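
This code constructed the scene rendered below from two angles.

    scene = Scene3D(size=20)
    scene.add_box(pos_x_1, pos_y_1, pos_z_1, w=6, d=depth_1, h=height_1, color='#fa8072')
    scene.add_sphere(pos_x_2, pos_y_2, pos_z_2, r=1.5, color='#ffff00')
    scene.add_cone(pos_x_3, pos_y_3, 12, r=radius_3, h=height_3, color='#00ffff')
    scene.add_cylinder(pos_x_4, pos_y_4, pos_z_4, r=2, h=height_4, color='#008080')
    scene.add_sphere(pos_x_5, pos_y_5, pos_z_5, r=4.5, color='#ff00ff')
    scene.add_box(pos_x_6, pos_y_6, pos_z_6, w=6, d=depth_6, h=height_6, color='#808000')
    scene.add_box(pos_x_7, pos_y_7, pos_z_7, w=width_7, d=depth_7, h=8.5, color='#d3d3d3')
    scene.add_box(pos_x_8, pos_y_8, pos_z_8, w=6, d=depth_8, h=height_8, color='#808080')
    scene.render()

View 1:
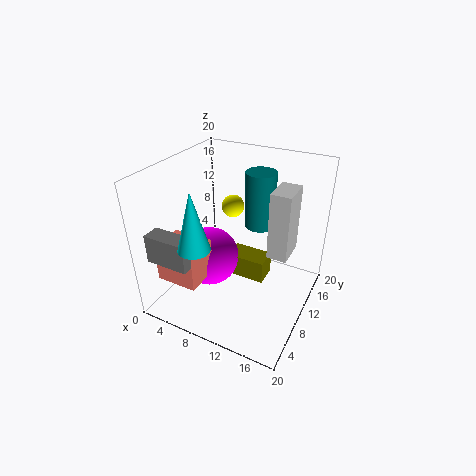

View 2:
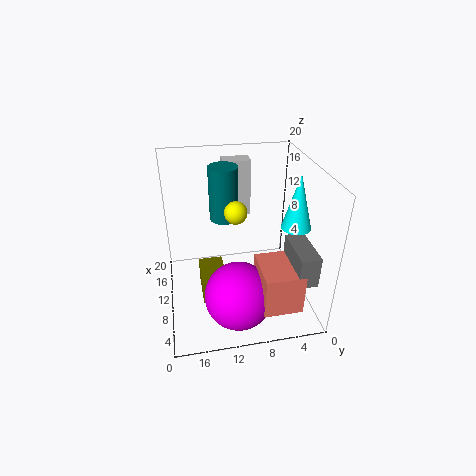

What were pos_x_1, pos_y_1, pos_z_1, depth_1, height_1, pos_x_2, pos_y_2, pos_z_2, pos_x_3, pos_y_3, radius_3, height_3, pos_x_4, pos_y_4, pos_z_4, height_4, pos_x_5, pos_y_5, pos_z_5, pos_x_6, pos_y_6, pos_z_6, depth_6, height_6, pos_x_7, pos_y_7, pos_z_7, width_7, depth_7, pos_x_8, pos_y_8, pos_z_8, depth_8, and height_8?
pos_x_1 = 0.5, pos_y_1 = 3.5, pos_z_1 = 4, depth_1 = 5, height_1 = 5.5, pos_x_2 = 9, pos_y_2 = 10.5, pos_z_2 = 14.5, pos_x_3 = 8, pos_y_3 = 2.5, radius_3 = 2, height_3 = 7.5, pos_x_4 = 12.5, pos_y_4 = 11.5, pos_z_4 = 12, height_4 = 7.5, pos_x_5 = 4.5, pos_y_5 = 11, pos_z_5 = 4.5, pos_x_6 = 7, pos_y_6 = 12, pos_z_6 = 1.5, depth_6 = 3.5, height_6 = 3.5, pos_x_7 = 15.5, pos_y_7 = 7, pos_z_7 = 10.5, width_7 = 2.5, depth_7 = 4, pos_x_8 = 0.5, pos_y_8 = 2, pos_z_8 = 8, depth_8 = 2.5, height_8 = 4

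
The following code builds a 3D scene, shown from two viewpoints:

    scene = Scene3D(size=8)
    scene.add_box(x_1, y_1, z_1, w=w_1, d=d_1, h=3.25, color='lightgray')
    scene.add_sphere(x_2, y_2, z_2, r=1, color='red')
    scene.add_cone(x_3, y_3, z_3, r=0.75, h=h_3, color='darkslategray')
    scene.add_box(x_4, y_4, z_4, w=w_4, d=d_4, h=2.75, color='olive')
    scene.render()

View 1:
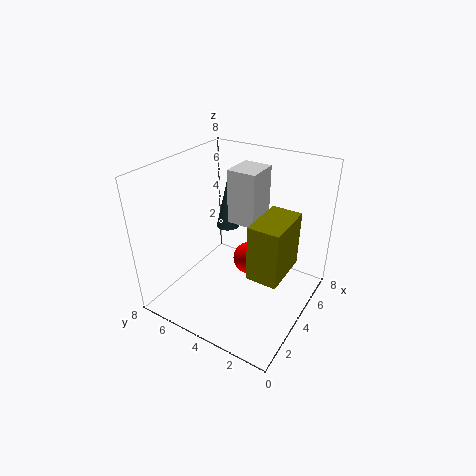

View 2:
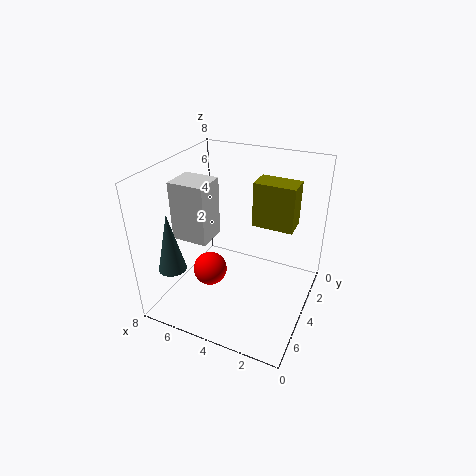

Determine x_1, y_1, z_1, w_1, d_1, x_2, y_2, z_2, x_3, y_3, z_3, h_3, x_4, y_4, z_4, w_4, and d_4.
x_1 = 5.25; y_1 = 3.75; z_1 = 4; w_1 = 2; d_1 = 1.75; x_2 = 5.75; y_2 = 4.25; z_2 = 1.5; x_3 = 6.75; y_3 = 6.5; z_3 = 2.75; h_3 = 3.25; x_4 = 1.5; y_4 = 0.5; z_4 = 3.75; w_4 = 2.5; d_4 = 1.5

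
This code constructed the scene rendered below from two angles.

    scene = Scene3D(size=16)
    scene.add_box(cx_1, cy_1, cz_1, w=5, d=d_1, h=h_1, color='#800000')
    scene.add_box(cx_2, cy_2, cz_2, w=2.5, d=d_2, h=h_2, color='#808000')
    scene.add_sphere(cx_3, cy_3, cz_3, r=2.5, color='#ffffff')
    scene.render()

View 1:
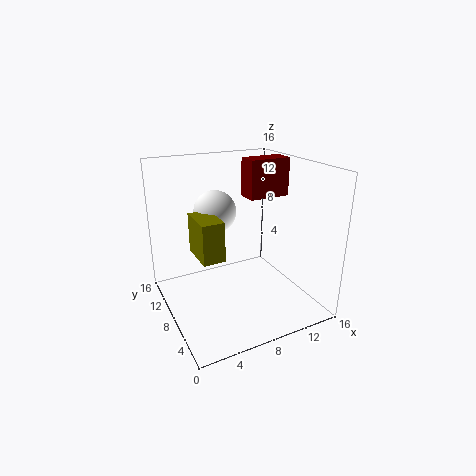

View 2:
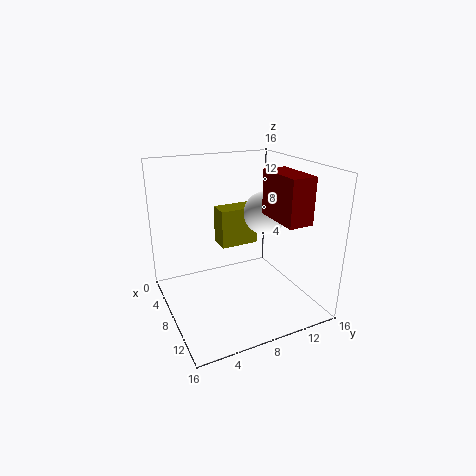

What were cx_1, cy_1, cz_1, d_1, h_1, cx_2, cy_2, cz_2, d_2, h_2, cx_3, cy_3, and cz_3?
cx_1 = 10.5; cy_1 = 9.5; cz_1 = 11.5; d_1 = 2.5; h_1 = 4.5; cx_2 = 3.5; cy_2 = 7; cz_2 = 6; d_2 = 4.5; h_2 = 4.5; cx_3 = 7; cy_3 = 12; cz_3 = 10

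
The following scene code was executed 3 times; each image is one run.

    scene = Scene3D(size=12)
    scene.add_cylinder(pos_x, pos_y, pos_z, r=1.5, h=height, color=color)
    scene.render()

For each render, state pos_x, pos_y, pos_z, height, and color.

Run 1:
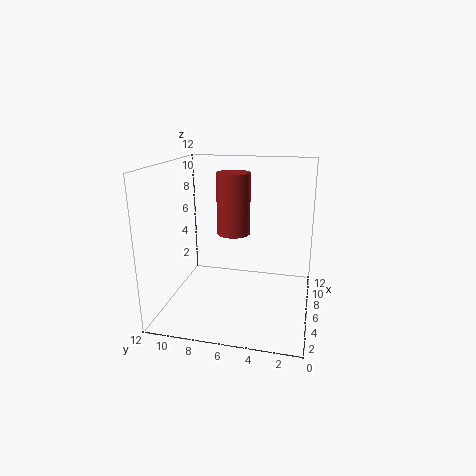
pos_x = 8.5; pos_y = 7; pos_z = 5.5; height = 5.5; color = 'brown'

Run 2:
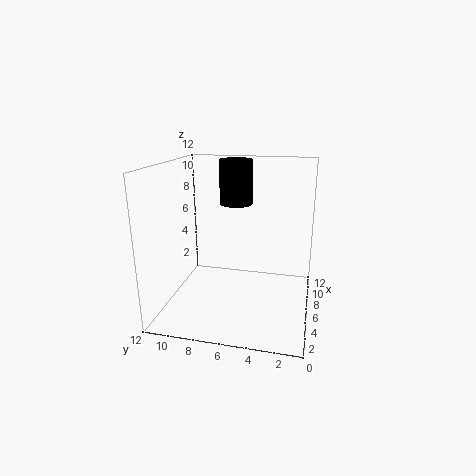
pos_x = 9.5; pos_y = 7; pos_z = 8; height = 4; color = 'black'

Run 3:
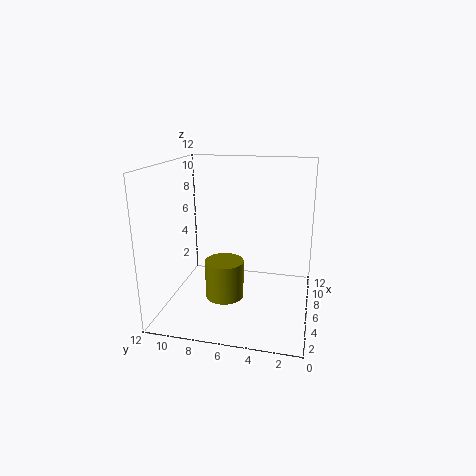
pos_x = 3.5; pos_y = 6.5; pos_z = 2; height = 3; color = 'olive'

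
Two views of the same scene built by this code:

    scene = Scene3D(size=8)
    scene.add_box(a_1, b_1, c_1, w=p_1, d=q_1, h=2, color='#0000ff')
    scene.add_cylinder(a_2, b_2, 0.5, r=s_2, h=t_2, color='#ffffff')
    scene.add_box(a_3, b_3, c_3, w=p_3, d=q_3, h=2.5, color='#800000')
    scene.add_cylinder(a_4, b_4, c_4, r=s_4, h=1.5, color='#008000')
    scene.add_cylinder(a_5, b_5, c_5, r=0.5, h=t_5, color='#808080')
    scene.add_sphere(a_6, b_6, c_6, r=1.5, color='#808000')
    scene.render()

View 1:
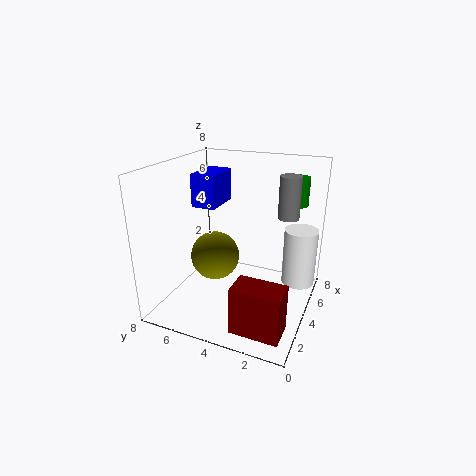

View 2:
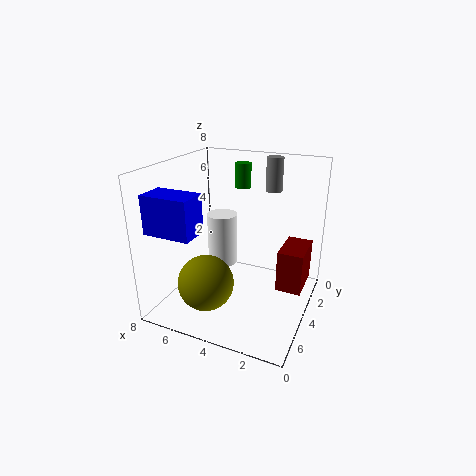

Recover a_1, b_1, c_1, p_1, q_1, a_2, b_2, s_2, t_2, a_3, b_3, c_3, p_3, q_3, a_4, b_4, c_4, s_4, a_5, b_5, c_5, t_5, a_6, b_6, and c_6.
a_1 = 5
b_1 = 6
c_1 = 5
p_1 = 2.5
q_1 = 1.5
a_2 = 6.5
b_2 = 1
s_2 = 1
t_2 = 3.5
a_3 = 0.5
b_3 = 0.5
c_3 = 0.5
p_3 = 1.5
q_3 = 2.5
a_4 = 5
b_4 = 1
c_4 = 6
s_4 = 0.5
a_5 = 3
b_5 = 1
c_5 = 6
t_5 = 2
a_6 = 5
b_6 = 6
c_6 = 2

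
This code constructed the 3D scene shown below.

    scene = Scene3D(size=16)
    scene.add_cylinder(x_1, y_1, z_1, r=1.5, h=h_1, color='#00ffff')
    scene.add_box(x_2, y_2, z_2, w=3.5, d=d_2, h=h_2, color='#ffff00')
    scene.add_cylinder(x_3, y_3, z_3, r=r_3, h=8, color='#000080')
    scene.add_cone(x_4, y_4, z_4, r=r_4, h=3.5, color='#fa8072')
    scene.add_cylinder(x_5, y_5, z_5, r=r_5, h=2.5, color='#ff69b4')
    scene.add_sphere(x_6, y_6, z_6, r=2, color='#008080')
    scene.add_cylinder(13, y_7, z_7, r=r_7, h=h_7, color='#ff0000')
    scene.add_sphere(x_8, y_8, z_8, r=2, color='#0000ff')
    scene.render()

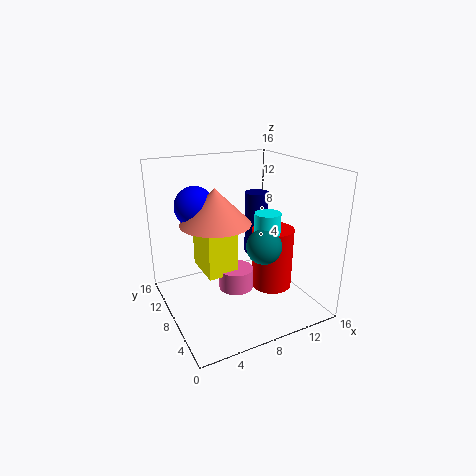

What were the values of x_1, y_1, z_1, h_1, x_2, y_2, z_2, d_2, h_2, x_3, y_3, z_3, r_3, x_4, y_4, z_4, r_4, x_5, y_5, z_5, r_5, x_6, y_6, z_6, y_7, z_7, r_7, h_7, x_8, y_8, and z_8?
x_1 = 11.5; y_1 = 7.5; z_1 = 6.5; h_1 = 4; x_2 = 4.5; y_2 = 8; z_2 = 3.5; d_2 = 5; h_2 = 6; x_3 = 13; y_3 = 12.5; z_3 = 3.5; r_3 = 1.5; x_4 = 4.5; y_4 = 6; z_4 = 11; r_4 = 3.5; x_5 = 8; y_5 = 8.5; z_5 = 1.5; r_5 = 2; x_6 = 10.5; y_6 = 6.5; z_6 = 7; y_7 = 8.5; z_7 = 0.5; r_7 = 2.5; h_7 = 7.5; x_8 = 3; y_8 = 7.5; z_8 = 12.5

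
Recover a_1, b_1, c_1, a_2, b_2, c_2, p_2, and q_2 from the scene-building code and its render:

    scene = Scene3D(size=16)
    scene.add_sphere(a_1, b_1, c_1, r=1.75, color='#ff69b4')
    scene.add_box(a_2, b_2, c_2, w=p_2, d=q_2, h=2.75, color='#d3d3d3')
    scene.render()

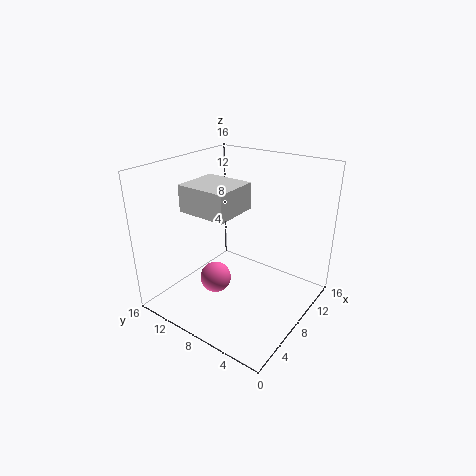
a_1 = 6
b_1 = 9.75
c_1 = 3.25
a_2 = 3
b_2 = 6.25
c_2 = 12
p_2 = 4.75
q_2 = 5.25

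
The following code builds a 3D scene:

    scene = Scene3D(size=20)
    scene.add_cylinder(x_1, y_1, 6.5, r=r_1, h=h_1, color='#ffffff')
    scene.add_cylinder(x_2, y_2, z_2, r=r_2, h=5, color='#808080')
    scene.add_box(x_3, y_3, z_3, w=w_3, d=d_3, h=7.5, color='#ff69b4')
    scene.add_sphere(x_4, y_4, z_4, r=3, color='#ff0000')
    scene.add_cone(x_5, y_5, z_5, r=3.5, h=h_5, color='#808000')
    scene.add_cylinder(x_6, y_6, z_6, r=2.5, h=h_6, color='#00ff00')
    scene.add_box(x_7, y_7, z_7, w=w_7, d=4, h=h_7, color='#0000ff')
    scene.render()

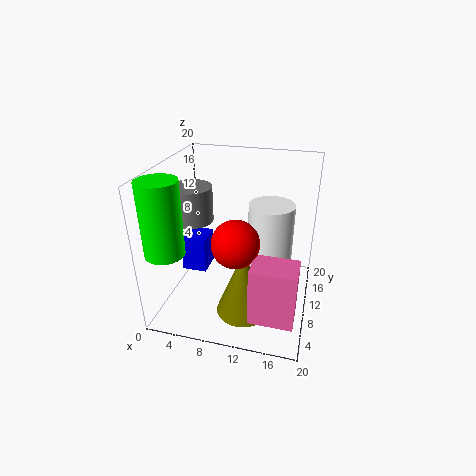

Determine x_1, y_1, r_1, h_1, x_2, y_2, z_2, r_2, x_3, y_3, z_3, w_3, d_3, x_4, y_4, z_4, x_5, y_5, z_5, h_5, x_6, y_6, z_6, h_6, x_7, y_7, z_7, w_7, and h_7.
x_1 = 14.5
y_1 = 10
r_1 = 3
h_1 = 9
x_2 = 3
y_2 = 11
z_2 = 11.5
r_2 = 3
x_3 = 13.5
y_3 = 1
z_3 = 3.5
w_3 = 5.5
d_3 = 4
x_4 = 11
y_4 = 5
z_4 = 12
x_5 = 12
y_5 = 5
z_5 = 2
h_5 = 9
x_6 = 2.5
y_6 = 3
z_6 = 10.5
h_6 = 9.5
x_7 = 2
y_7 = 8.5
z_7 = 4.5
w_7 = 3.5
h_7 = 5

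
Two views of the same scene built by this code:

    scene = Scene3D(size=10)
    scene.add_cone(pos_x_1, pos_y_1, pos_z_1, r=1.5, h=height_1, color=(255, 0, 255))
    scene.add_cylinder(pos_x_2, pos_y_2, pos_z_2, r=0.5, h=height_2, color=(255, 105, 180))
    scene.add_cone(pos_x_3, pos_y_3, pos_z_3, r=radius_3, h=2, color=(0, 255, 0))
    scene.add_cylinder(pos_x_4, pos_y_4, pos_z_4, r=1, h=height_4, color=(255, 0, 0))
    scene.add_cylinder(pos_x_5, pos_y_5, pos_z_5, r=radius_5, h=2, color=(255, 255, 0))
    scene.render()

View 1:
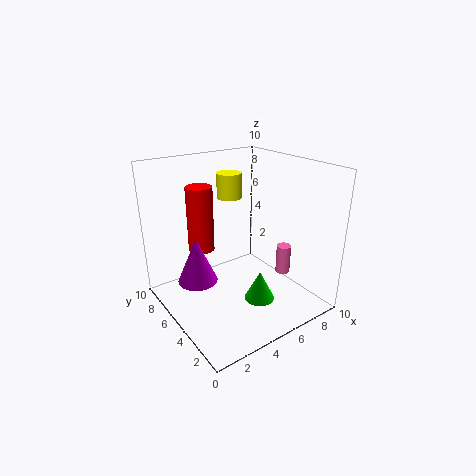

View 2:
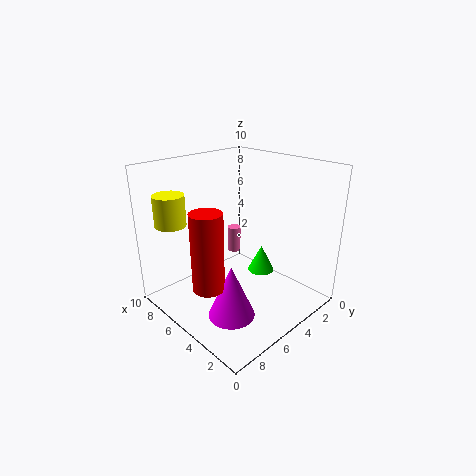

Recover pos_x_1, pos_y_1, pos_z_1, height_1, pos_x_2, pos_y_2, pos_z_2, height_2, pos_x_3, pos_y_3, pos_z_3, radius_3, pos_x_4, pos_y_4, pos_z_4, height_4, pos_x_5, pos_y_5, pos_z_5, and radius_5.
pos_x_1 = 3
pos_y_1 = 7.5
pos_z_1 = 1
height_1 = 3.5
pos_x_2 = 7.5
pos_y_2 = 3
pos_z_2 = 2.5
height_2 = 2
pos_x_3 = 5
pos_y_3 = 2.5
pos_z_3 = 1.5
radius_3 = 1
pos_x_4 = 4
pos_y_4 = 8.5
pos_z_4 = 3
height_4 = 5
pos_x_5 = 7
pos_y_5 = 9
pos_z_5 = 6.5
radius_5 = 1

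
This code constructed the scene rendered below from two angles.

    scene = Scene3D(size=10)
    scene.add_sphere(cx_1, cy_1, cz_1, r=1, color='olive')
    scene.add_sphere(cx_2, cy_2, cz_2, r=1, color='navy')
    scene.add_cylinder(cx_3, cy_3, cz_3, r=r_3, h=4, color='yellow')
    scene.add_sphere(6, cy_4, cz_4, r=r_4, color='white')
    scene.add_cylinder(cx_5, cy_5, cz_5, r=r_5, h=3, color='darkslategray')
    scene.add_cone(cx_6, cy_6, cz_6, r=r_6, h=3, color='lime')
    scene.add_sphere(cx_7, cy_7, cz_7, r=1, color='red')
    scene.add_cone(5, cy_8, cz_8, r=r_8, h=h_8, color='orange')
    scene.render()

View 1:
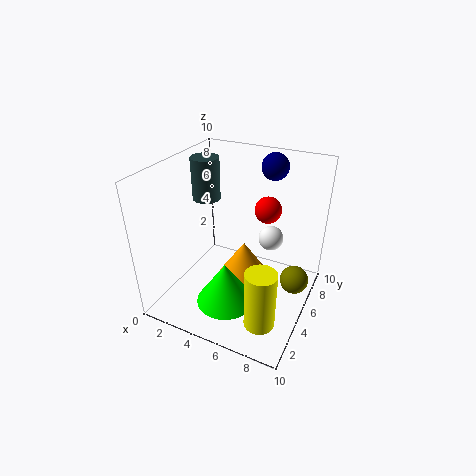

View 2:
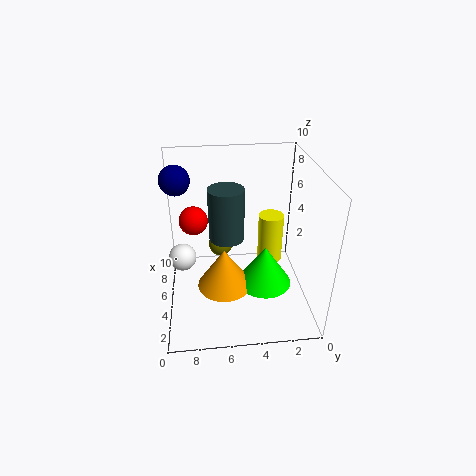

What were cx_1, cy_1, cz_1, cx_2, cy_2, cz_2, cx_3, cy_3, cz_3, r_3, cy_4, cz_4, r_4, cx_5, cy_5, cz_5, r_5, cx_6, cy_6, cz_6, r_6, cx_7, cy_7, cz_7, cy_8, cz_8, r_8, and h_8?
cx_1 = 9, cy_1 = 6, cz_1 = 2, cx_2 = 6, cy_2 = 9, cz_2 = 9, cx_3 = 8, cy_3 = 2, cz_3 = 1, r_3 = 1, cy_4 = 9, cz_4 = 3, r_4 = 1, cx_5 = 2, cy_5 = 6, cz_5 = 7, r_5 = 1, cx_6 = 5, cy_6 = 3, cz_6 = 1, r_6 = 2, cx_7 = 6, cy_7 = 8, cz_7 = 6, cy_8 = 6, cz_8 = 1, r_8 = 2, h_8 = 3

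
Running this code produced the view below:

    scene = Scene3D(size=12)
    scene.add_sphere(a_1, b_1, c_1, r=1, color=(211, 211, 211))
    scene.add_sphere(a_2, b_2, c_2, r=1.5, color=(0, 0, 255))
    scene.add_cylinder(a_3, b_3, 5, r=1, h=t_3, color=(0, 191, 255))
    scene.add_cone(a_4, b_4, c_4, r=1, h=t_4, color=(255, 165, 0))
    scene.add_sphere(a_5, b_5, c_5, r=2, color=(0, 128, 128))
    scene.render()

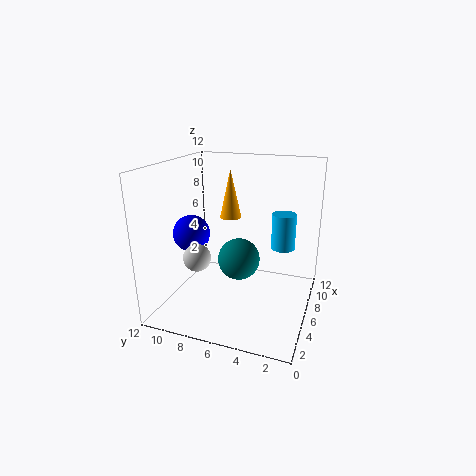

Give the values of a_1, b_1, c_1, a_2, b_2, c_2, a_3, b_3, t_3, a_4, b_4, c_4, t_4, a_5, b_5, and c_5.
a_1 = 1.5
b_1 = 7.5
c_1 = 6
a_2 = 4.5
b_2 = 9.5
c_2 = 6.5
a_3 = 7.5
b_3 = 2.5
t_3 = 3
a_4 = 9.5
b_4 = 8
c_4 = 6.5
t_4 = 4.5
a_5 = 9
b_5 = 7
c_5 = 2.5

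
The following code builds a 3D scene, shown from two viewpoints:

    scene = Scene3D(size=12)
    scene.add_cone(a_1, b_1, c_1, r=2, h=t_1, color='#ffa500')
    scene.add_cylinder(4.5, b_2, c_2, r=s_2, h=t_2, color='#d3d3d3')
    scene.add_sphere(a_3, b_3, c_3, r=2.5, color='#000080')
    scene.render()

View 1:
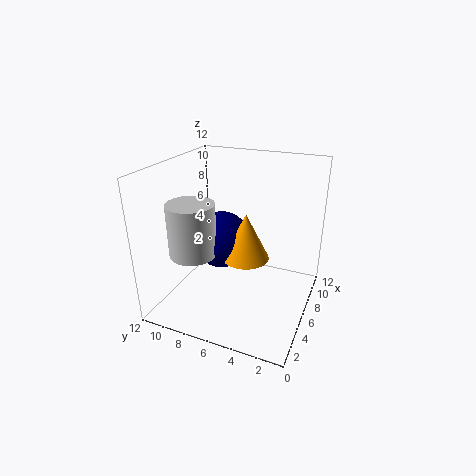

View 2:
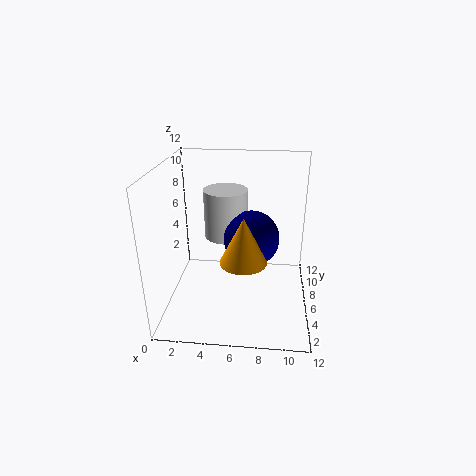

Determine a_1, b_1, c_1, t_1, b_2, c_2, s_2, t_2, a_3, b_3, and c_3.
a_1 = 6.5, b_1 = 5.5, c_1 = 4, t_1 = 4, b_2 = 9.5, c_2 = 4.5, s_2 = 2, t_2 = 4.5, a_3 = 7, b_3 = 8, c_3 = 5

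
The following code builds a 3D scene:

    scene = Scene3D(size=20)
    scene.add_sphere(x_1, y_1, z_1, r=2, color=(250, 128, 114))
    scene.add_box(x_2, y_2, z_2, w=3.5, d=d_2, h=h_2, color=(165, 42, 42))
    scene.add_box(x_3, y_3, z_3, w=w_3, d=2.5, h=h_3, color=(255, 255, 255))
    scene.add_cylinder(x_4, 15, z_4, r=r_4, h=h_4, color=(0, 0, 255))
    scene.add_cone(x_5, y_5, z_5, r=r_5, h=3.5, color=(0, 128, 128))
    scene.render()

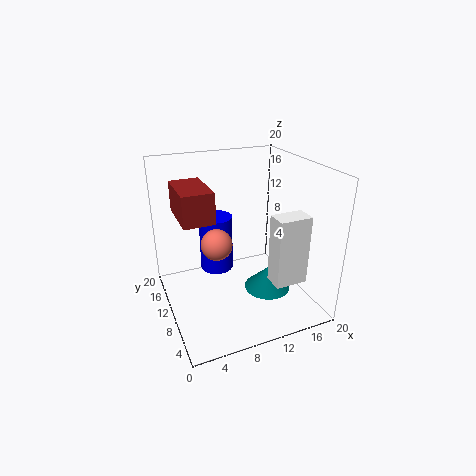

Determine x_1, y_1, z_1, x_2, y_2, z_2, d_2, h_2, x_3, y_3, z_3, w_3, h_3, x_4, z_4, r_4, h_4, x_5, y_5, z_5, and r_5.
x_1 = 6, y_1 = 7.5, z_1 = 11, x_2 = 1, y_2 = 3, z_2 = 16, d_2 = 6, h_2 = 3.5, x_3 = 11, y_3 = 0.5, z_3 = 7.5, w_3 = 4, h_3 = 8.5, x_4 = 8.5, z_4 = 3, r_4 = 2.5, h_4 = 8.5, x_5 = 15, y_5 = 10, z_5 = 0.5, r_5 = 3.5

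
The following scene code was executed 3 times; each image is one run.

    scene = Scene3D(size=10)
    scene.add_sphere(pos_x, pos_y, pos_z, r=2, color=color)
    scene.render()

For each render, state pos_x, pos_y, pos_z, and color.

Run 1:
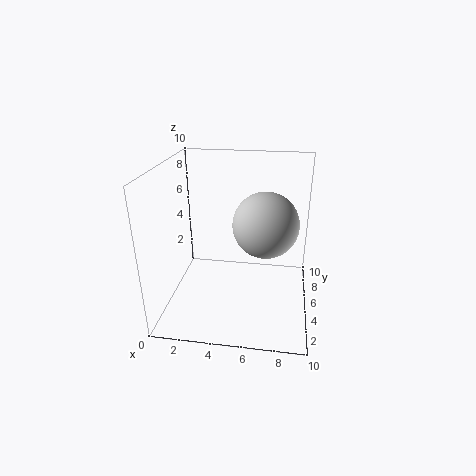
pos_x = 7
pos_y = 3
pos_z = 7
color = 'lightgray'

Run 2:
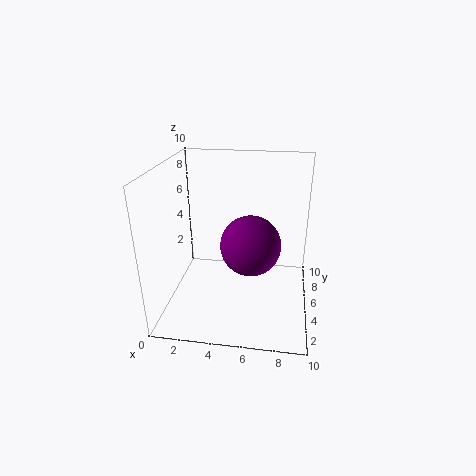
pos_x = 6
pos_y = 4
pos_z = 5
color = 'purple'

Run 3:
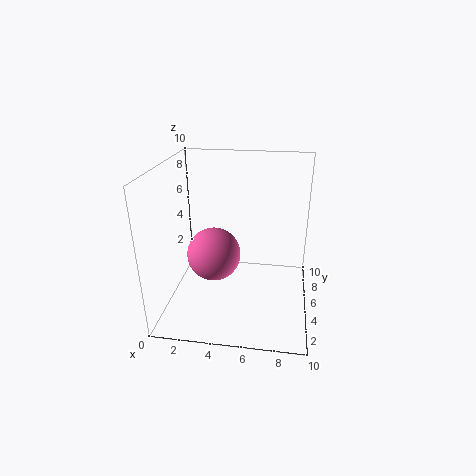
pos_x = 3
pos_y = 6
pos_z = 3
color = 'hotpink'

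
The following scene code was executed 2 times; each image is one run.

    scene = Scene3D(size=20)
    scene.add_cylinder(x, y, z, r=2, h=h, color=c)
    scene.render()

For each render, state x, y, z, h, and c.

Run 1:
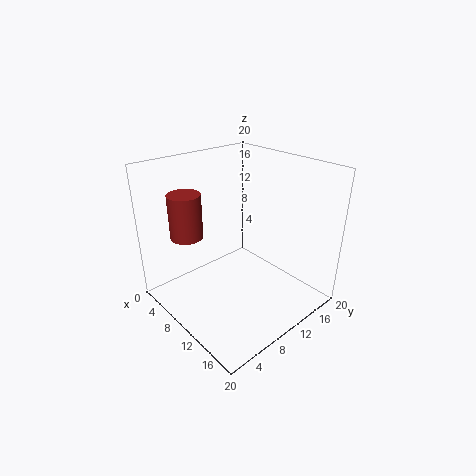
x = 9
y = 2.5
z = 12.5
h = 5.5
c = 'brown'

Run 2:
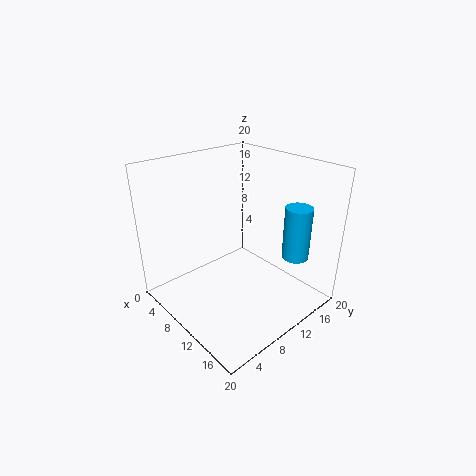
x = 14
y = 18
z = 5.5
h = 8
c = 'deepskyblue'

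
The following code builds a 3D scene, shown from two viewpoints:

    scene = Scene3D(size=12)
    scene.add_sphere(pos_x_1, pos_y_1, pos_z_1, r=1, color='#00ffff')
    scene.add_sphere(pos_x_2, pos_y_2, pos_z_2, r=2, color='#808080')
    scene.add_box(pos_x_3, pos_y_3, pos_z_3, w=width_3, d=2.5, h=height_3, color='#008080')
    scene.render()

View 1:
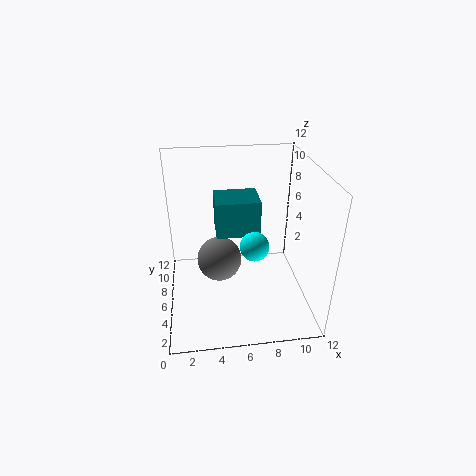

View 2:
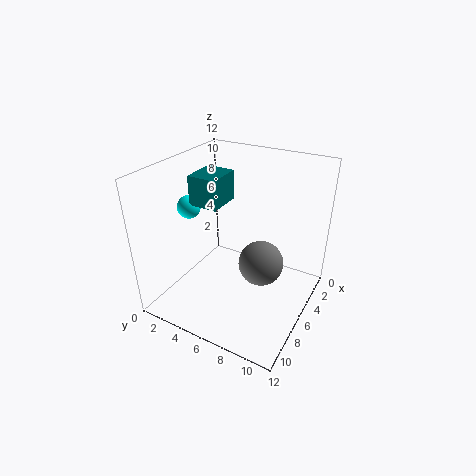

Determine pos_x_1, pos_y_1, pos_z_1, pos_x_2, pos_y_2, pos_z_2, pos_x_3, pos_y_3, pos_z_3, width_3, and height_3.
pos_x_1 = 6.5, pos_y_1 = 1.5, pos_z_1 = 8, pos_x_2 = 4.5, pos_y_2 = 7.5, pos_z_2 = 3, pos_x_3 = 4, pos_y_3 = 2, pos_z_3 = 8.5, width_3 = 3, height_3 = 2.5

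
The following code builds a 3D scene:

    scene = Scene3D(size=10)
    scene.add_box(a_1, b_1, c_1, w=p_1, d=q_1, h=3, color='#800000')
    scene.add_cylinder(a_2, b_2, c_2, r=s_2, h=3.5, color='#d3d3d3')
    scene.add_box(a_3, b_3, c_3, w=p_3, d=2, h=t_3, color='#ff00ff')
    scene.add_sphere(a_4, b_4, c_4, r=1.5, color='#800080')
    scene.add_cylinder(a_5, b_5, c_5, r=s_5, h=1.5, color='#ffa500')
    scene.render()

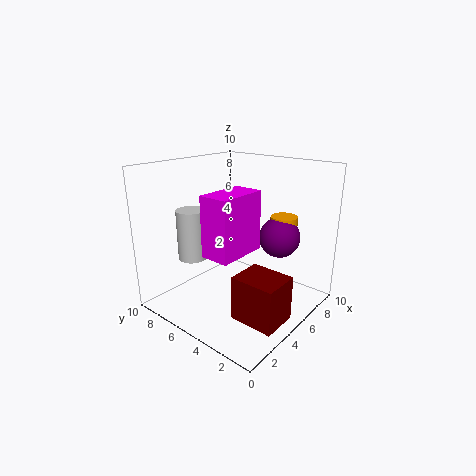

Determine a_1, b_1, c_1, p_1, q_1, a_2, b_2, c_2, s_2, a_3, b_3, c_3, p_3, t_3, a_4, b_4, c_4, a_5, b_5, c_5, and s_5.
a_1 = 2.5, b_1 = 0.5, c_1 = 0.5, p_1 = 2.5, q_1 = 3, a_2 = 3, b_2 = 7.5, c_2 = 3.5, s_2 = 1, a_3 = 2, b_3 = 3.5, c_3 = 4.5, p_3 = 3.5, t_3 = 4, a_4 = 8, b_4 = 3.5, c_4 = 4.5, a_5 = 8.5, b_5 = 3.5, c_5 = 4.5, s_5 = 1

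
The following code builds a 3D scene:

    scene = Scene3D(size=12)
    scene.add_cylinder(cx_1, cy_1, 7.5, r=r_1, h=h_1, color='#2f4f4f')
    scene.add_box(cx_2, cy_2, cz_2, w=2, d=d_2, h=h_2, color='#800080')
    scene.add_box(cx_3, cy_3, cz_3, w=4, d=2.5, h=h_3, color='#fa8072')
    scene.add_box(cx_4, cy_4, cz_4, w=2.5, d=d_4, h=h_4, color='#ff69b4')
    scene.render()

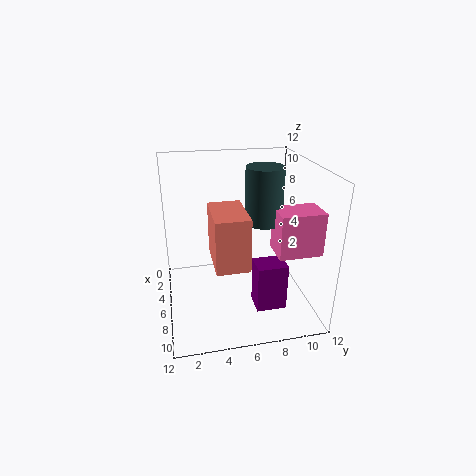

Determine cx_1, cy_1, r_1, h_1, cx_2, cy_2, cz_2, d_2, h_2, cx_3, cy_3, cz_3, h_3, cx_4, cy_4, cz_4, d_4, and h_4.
cx_1 = 6.5; cy_1 = 8; r_1 = 1.5; h_1 = 4.5; cx_2 = 7; cy_2 = 7; cz_2 = 0.5; d_2 = 2.5; h_2 = 4; cx_3 = 6.5; cy_3 = 3.5; cz_3 = 5.5; h_3 = 4; cx_4 = 7; cy_4 = 8.5; cz_4 = 5.5; d_4 = 3.5; h_4 = 3.5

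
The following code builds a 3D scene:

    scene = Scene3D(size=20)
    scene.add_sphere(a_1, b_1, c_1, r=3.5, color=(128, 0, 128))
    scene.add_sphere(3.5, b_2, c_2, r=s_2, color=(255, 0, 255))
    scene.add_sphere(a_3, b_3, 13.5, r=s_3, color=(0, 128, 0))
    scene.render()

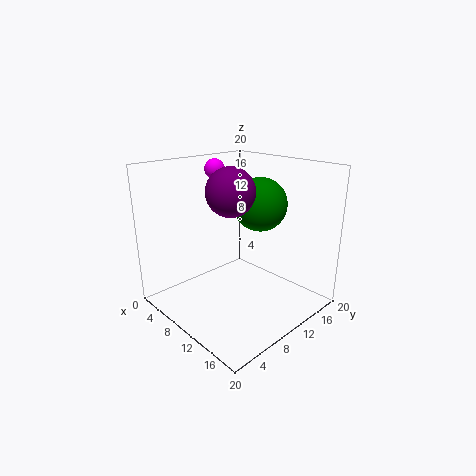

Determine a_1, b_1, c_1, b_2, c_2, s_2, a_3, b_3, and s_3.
a_1 = 8
b_1 = 10.5
c_1 = 16
b_2 = 11.5
c_2 = 18.5
s_2 = 1.5
a_3 = 9
b_3 = 15.5
s_3 = 4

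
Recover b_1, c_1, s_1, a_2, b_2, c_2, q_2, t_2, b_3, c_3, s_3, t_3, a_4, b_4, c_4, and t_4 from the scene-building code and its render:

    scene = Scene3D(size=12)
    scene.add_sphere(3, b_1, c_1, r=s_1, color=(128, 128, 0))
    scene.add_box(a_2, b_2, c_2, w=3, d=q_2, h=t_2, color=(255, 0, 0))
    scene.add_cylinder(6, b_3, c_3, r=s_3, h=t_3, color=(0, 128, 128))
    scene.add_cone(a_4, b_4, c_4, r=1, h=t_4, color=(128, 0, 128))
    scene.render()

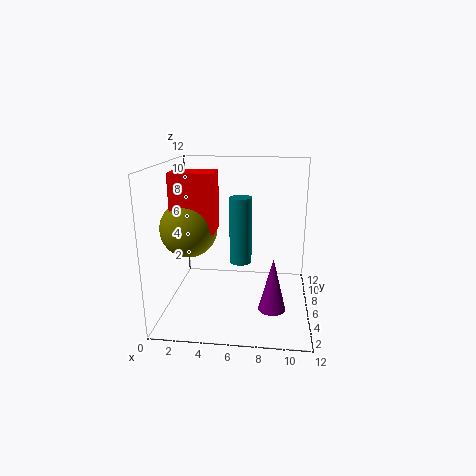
b_1 = 2; c_1 = 8; s_1 = 2; a_2 = 2; b_2 = 1; c_2 = 8; q_2 = 2; t_2 = 4; b_3 = 8; c_3 = 3; s_3 = 1; t_3 = 6; a_4 = 9; b_4 = 2; c_4 = 2; t_4 = 4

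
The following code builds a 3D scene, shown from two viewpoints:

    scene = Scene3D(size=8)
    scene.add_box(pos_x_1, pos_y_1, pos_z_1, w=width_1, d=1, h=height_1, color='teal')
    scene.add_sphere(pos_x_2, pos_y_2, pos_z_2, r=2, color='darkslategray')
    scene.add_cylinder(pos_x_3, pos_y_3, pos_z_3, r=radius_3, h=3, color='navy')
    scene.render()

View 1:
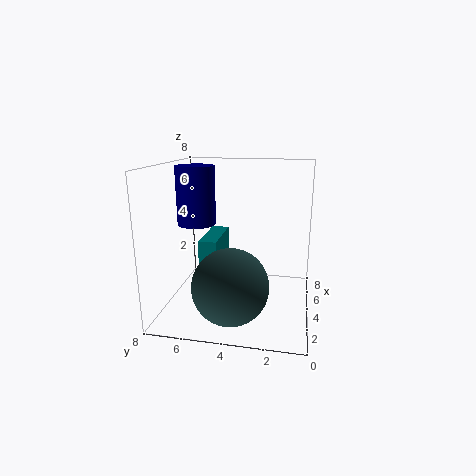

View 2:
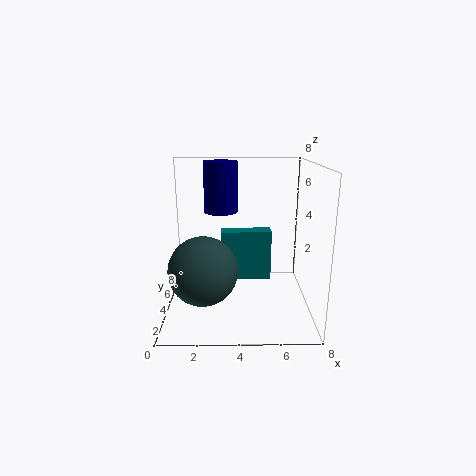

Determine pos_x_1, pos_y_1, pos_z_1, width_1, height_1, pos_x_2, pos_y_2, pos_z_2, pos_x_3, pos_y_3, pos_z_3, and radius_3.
pos_x_1 = 3, pos_y_1 = 5, pos_z_1 = 1, width_1 = 3, height_1 = 3, pos_x_2 = 2, pos_y_2 = 4, pos_z_2 = 2, pos_x_3 = 3, pos_y_3 = 6, pos_z_3 = 5, radius_3 = 1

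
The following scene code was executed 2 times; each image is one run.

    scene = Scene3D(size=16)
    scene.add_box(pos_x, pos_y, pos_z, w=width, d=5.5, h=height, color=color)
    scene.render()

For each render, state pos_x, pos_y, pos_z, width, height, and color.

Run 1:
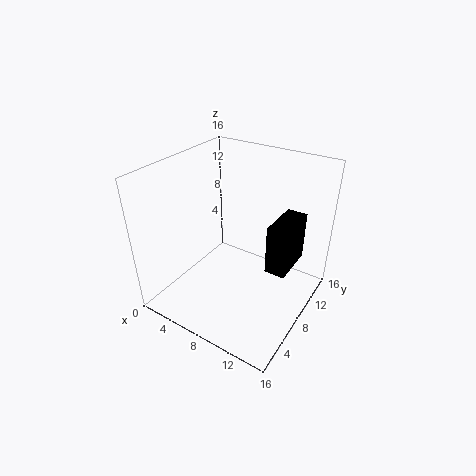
pos_x = 10.5
pos_y = 10
pos_z = 3
width = 2.5
height = 6
color = 'black'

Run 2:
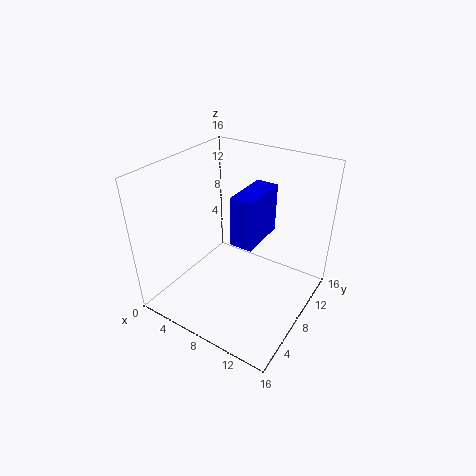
pos_x = 8
pos_y = 6.5
pos_z = 8
width = 2.5
height = 5.5
color = 'blue'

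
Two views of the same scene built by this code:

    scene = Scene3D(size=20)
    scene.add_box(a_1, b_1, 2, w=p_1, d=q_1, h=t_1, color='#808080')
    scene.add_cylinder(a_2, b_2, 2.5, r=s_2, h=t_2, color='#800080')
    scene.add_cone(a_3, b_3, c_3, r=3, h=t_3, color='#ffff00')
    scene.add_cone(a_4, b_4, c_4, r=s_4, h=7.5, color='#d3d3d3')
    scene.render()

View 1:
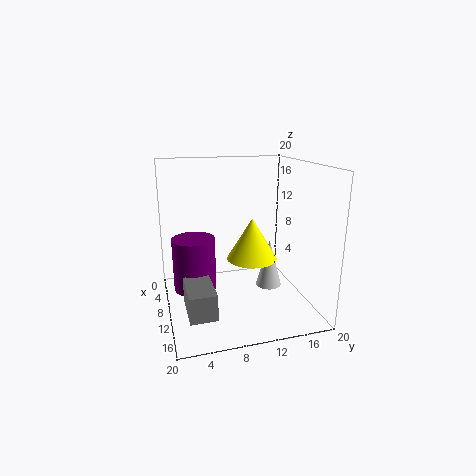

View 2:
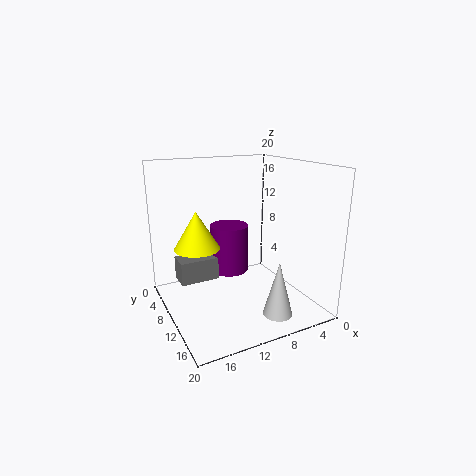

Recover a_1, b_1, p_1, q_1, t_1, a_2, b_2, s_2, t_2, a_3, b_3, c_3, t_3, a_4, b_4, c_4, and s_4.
a_1 = 11
b_1 = 2
p_1 = 6
q_1 = 3.5
t_1 = 3.5
a_2 = 8.5
b_2 = 4
s_2 = 3
t_2 = 7.5
a_3 = 16
b_3 = 10
c_3 = 9.5
t_3 = 5
a_4 = 7
b_4 = 16
c_4 = 0.5
s_4 = 2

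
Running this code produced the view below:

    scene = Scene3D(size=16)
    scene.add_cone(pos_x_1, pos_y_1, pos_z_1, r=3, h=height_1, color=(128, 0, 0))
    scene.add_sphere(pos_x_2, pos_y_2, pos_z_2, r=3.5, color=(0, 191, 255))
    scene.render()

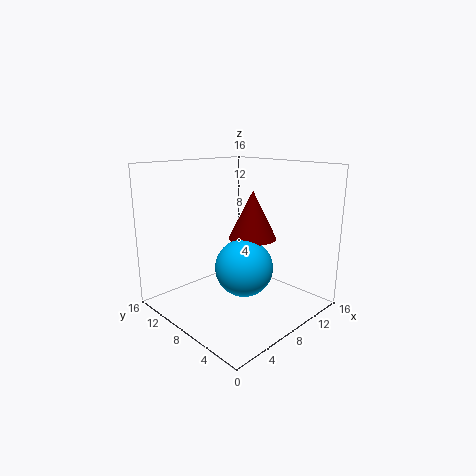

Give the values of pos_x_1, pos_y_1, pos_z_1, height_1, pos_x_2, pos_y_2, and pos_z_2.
pos_x_1 = 12.5
pos_y_1 = 10
pos_z_1 = 6.5
height_1 = 6
pos_x_2 = 10
pos_y_2 = 9
pos_z_2 = 3.5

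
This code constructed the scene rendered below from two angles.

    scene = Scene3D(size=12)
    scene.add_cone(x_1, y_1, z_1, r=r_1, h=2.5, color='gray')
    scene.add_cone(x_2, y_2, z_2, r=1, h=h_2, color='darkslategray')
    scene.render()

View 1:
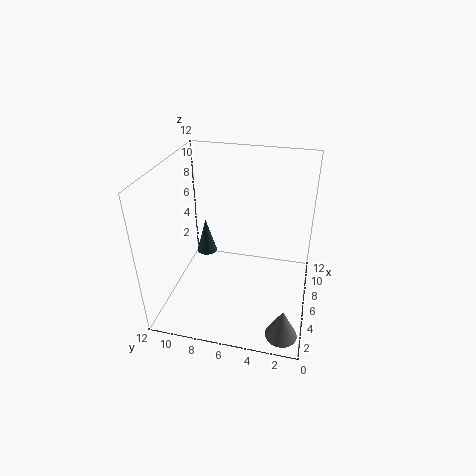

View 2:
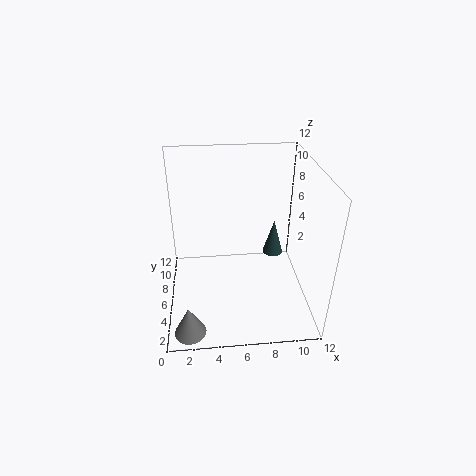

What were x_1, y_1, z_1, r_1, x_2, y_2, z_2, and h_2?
x_1 = 1.75
y_1 = 1.5
z_1 = 0.25
r_1 = 1.25
x_2 = 10
y_2 = 10.25
z_2 = 1.5
h_2 = 3.5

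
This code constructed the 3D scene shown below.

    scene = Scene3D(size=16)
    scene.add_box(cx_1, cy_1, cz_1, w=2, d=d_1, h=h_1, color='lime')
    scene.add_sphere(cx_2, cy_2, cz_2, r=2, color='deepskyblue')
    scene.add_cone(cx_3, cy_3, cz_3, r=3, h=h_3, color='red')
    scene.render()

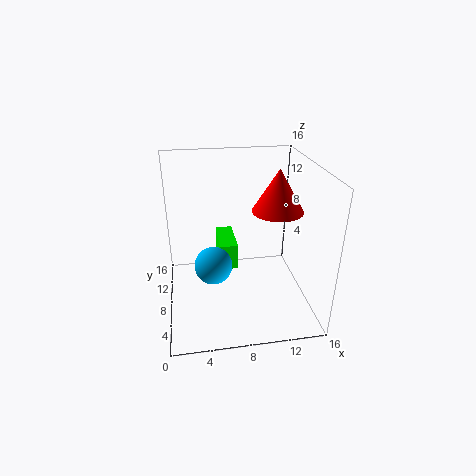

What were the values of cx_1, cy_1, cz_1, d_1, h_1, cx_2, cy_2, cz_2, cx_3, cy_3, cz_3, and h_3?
cx_1 = 6
cy_1 = 8
cz_1 = 4
d_1 = 5
h_1 = 3
cx_2 = 5
cy_2 = 6
cz_2 = 6
cx_3 = 13
cy_3 = 10
cz_3 = 10
h_3 = 5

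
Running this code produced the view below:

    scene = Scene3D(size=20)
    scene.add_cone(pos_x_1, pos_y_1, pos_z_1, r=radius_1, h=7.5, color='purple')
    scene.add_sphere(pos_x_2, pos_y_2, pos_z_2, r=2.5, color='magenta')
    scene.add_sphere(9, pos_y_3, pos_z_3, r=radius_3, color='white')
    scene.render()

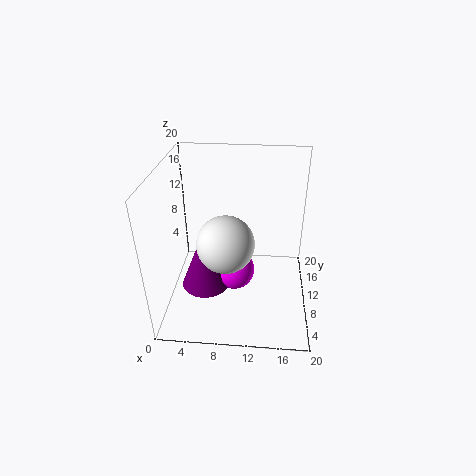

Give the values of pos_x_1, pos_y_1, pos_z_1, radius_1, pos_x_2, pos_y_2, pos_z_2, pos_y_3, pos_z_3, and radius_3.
pos_x_1 = 6.5
pos_y_1 = 4
pos_z_1 = 7
radius_1 = 3
pos_x_2 = 10
pos_y_2 = 5
pos_z_2 = 8.5
pos_y_3 = 4.5
pos_z_3 = 12.5
radius_3 = 3.5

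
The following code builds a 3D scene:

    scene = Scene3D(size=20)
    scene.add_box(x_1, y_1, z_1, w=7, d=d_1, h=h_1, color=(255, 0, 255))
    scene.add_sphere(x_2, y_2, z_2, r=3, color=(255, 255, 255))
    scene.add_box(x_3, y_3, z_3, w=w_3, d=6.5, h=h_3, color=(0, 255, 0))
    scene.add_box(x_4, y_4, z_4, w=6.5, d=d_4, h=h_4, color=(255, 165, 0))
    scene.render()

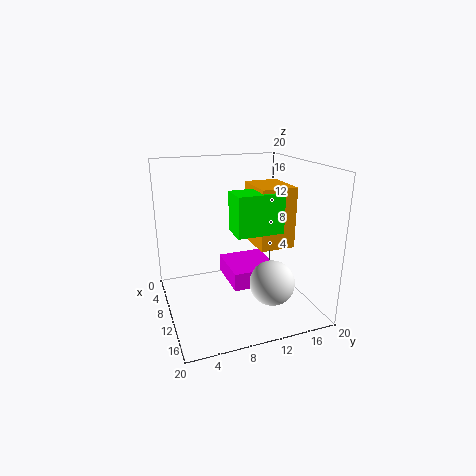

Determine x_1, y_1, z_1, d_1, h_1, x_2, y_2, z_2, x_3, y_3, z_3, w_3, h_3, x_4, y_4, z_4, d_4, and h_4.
x_1 = 6, y_1 = 8.5, z_1 = 3.5, d_1 = 6.5, h_1 = 2.5, x_2 = 15, y_2 = 13, z_2 = 5, x_3 = 9, y_3 = 9, z_3 = 11, w_3 = 4, h_3 = 5.5, x_4 = 6, y_4 = 12.5, z_4 = 8.5, d_4 = 5, h_4 = 8.5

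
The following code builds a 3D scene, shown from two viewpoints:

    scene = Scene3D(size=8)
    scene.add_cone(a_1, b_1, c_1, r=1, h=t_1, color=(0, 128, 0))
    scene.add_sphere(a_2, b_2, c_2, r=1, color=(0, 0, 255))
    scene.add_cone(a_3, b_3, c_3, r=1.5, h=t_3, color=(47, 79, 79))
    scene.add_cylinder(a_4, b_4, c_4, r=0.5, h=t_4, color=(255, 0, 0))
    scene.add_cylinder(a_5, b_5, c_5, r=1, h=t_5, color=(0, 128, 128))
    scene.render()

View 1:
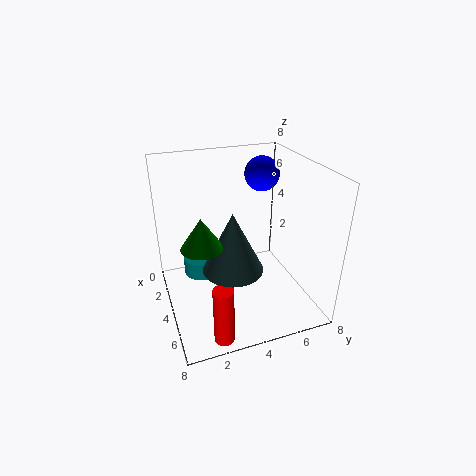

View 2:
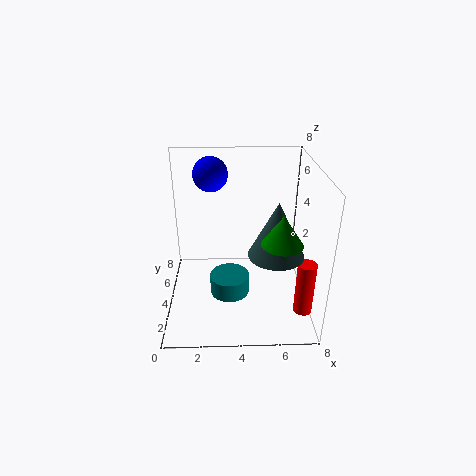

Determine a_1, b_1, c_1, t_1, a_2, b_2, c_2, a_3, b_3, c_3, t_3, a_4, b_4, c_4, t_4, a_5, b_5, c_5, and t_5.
a_1 = 6
b_1 = 1.5
c_1 = 5
t_1 = 1.5
a_2 = 2.5
b_2 = 6
c_2 = 7
a_3 = 6
b_3 = 3
c_3 = 3.5
t_3 = 3
a_4 = 7.5
b_4 = 2
c_4 = 0.5
t_4 = 3
a_5 = 3.5
b_5 = 2
c_5 = 2
t_5 = 1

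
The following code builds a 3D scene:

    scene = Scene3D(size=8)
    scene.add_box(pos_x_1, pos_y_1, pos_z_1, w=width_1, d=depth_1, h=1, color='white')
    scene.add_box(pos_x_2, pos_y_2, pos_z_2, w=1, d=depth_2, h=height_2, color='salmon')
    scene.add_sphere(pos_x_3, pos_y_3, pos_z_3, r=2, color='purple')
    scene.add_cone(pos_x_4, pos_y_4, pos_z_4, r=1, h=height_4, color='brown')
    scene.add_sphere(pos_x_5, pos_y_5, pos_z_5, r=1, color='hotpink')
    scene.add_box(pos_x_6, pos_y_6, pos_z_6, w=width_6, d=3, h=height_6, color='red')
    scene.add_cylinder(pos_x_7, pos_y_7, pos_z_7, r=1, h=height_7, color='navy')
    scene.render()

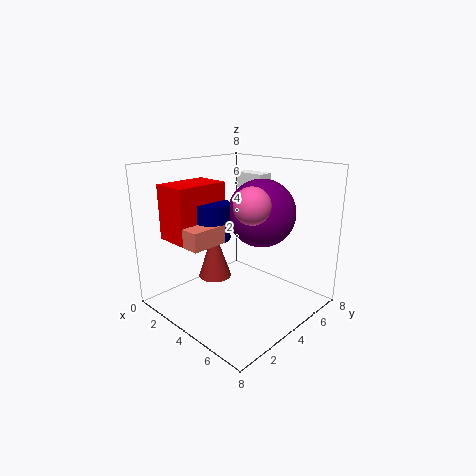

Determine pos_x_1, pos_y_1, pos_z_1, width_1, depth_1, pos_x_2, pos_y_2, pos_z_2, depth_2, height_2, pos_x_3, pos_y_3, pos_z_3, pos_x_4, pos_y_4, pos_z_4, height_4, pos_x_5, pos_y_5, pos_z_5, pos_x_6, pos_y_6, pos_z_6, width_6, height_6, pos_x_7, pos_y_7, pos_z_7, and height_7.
pos_x_1 = 1
pos_y_1 = 7
pos_z_1 = 6
width_1 = 2
depth_1 = 1
pos_x_2 = 3
pos_y_2 = 1
pos_z_2 = 4
depth_2 = 2
height_2 = 1
pos_x_3 = 4
pos_y_3 = 6
pos_z_3 = 5
pos_x_4 = 2
pos_y_4 = 4
pos_z_4 = 1
height_4 = 3
pos_x_5 = 5
pos_y_5 = 4
pos_z_5 = 6
pos_x_6 = 1
pos_y_6 = 1
pos_z_6 = 4
width_6 = 2
height_6 = 3
pos_x_7 = 3
pos_y_7 = 3
pos_z_7 = 4
height_7 = 2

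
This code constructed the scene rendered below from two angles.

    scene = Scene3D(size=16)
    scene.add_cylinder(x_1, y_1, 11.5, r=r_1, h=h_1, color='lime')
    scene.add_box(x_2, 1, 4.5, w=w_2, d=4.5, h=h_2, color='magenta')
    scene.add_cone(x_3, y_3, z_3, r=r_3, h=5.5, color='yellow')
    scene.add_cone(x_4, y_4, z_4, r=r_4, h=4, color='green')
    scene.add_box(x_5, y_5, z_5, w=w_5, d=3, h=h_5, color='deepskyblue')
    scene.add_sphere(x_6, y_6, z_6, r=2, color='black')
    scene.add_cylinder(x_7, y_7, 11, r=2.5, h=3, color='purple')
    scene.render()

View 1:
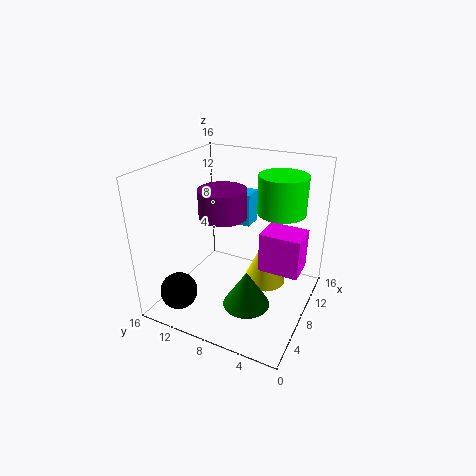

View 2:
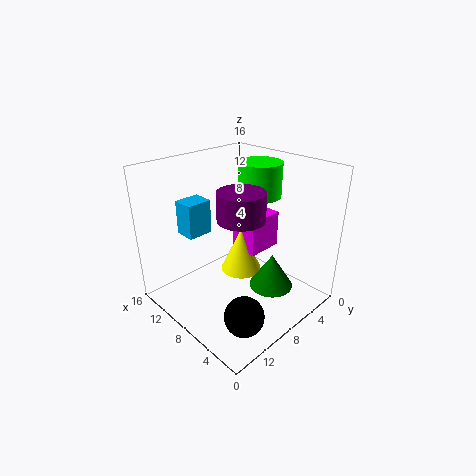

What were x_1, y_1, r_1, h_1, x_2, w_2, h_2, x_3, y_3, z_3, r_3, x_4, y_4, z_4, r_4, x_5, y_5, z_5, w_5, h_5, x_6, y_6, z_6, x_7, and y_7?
x_1 = 9, y_1 = 3.5, r_1 = 2.5, h_1 = 4, x_2 = 8, w_2 = 3.5, h_2 = 4.5, x_3 = 10, y_3 = 5.5, z_3 = 2, r_3 = 2.5, x_4 = 5, y_4 = 5.5, z_4 = 2, r_4 = 2.5, x_5 = 12, y_5 = 8.5, z_5 = 7.5, w_5 = 2.5, h_5 = 4, x_6 = 2.5, y_6 = 12.5, z_6 = 3, x_7 = 6.5, y_7 = 9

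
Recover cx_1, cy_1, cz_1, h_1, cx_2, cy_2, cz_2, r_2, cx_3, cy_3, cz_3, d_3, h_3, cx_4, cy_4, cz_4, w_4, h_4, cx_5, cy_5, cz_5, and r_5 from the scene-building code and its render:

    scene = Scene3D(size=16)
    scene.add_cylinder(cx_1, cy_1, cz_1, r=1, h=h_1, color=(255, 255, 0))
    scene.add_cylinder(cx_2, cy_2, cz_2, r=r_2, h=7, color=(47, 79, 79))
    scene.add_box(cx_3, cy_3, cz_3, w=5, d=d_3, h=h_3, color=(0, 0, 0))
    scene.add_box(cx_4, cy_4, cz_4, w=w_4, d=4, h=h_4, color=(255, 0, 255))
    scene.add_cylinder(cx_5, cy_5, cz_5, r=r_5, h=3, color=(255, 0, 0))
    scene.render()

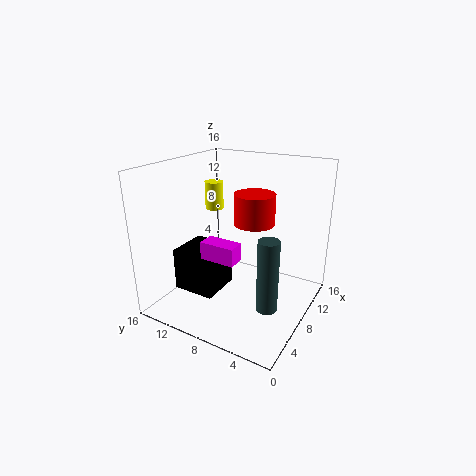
cx_1 = 8; cy_1 = 11; cz_1 = 11; h_1 = 3; cx_2 = 3; cy_2 = 2; cz_2 = 4; r_2 = 1; cx_3 = 5; cy_3 = 10; cz_3 = 1; d_3 = 5; h_3 = 5; cx_4 = 5; cy_4 = 7; cz_4 = 6; w_4 = 2; h_4 = 2; cx_5 = 6; cy_5 = 5; cz_5 = 11; r_5 = 2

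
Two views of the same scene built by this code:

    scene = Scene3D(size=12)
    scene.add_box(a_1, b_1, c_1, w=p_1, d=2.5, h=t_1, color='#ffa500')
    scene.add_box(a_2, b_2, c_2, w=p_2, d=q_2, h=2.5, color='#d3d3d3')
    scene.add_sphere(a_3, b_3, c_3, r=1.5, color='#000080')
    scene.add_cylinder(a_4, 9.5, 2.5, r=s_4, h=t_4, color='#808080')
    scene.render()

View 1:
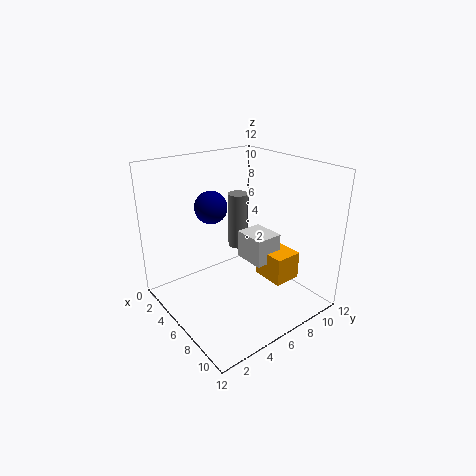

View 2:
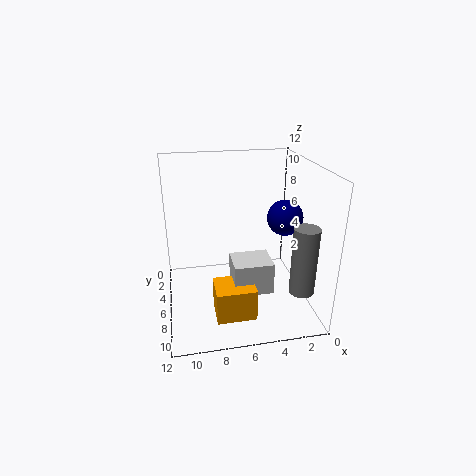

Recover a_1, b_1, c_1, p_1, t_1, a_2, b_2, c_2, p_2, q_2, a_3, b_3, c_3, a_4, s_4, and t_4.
a_1 = 5.5, b_1 = 8.5, c_1 = 1.5, p_1 = 3, t_1 = 2.5, a_2 = 4, b_2 = 7.5, c_2 = 3, p_2 = 3, q_2 = 2.5, a_3 = 2, b_3 = 6, c_3 = 7.5, a_4 = 1.5, s_4 = 1, t_4 = 5.5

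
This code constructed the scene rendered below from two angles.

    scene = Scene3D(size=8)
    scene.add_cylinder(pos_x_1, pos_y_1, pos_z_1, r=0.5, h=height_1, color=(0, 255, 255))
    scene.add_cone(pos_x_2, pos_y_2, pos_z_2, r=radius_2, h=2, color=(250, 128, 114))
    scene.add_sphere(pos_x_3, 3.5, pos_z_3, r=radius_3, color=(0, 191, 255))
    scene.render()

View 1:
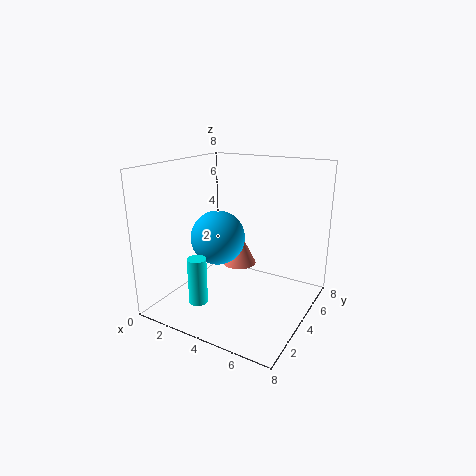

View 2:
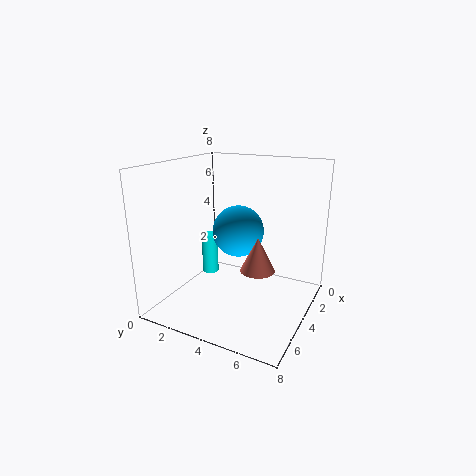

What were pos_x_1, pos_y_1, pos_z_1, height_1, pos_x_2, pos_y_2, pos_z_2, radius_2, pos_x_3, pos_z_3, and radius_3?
pos_x_1 = 3, pos_y_1 = 1.5, pos_z_1 = 1, height_1 = 2.5, pos_x_2 = 3.5, pos_y_2 = 5, pos_z_2 = 2, radius_2 = 1, pos_x_3 = 3, pos_z_3 = 4, radius_3 = 1.5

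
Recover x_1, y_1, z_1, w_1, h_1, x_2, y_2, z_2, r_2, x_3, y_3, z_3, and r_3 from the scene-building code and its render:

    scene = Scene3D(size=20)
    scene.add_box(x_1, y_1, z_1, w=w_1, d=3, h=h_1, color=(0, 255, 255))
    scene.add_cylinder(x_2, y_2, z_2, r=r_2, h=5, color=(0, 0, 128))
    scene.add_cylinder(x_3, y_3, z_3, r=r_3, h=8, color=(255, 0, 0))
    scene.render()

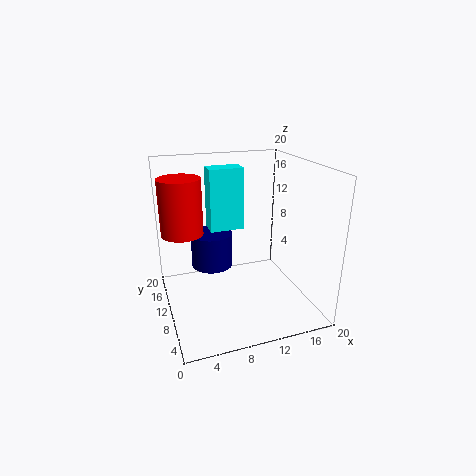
x_1 = 7, y_1 = 13, z_1 = 10, w_1 = 5, h_1 = 9, x_2 = 7, y_2 = 13, z_2 = 5, r_2 = 3, x_3 = 3, y_3 = 14, z_3 = 10, r_3 = 3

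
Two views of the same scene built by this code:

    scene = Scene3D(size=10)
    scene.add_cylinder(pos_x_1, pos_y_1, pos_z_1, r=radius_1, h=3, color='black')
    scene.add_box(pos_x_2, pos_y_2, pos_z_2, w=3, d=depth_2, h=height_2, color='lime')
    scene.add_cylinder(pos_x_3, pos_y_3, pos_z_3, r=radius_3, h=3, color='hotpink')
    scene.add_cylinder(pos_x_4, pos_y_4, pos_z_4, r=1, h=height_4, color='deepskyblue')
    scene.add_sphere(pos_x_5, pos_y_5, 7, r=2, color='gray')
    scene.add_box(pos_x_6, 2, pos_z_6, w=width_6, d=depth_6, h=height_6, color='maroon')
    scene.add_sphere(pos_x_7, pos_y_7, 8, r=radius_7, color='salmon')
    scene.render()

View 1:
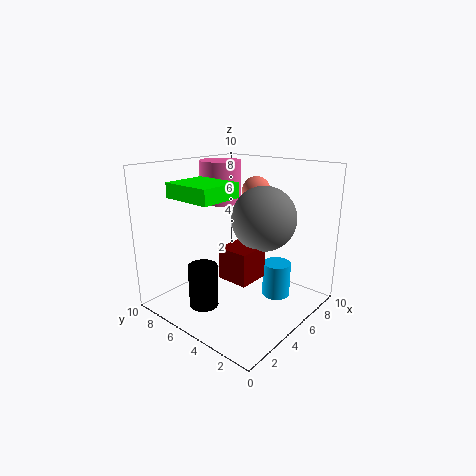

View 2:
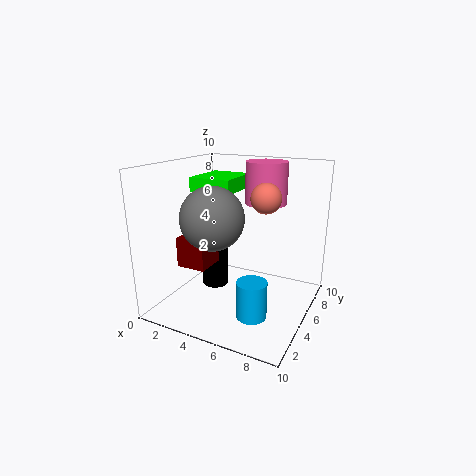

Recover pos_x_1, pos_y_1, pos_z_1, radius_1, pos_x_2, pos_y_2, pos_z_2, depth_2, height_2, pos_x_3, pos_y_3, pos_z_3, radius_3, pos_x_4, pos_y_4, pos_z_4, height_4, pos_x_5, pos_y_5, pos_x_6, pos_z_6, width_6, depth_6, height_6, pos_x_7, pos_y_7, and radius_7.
pos_x_1 = 2.5; pos_y_1 = 6; pos_z_1 = 0.5; radius_1 = 1; pos_x_2 = 1.5; pos_y_2 = 4.5; pos_z_2 = 8; depth_2 = 3.5; height_2 = 1; pos_x_3 = 6; pos_y_3 = 7.5; pos_z_3 = 7; radius_3 = 1.5; pos_x_4 = 7; pos_y_4 = 3; pos_z_4 = 0.5; height_4 = 2.5; pos_x_5 = 4.5; pos_y_5 = 2.5; pos_x_6 = 2; pos_z_6 = 3.5; width_6 = 2; depth_6 = 2; height_6 = 2; pos_x_7 = 7; pos_y_7 = 5; radius_7 = 1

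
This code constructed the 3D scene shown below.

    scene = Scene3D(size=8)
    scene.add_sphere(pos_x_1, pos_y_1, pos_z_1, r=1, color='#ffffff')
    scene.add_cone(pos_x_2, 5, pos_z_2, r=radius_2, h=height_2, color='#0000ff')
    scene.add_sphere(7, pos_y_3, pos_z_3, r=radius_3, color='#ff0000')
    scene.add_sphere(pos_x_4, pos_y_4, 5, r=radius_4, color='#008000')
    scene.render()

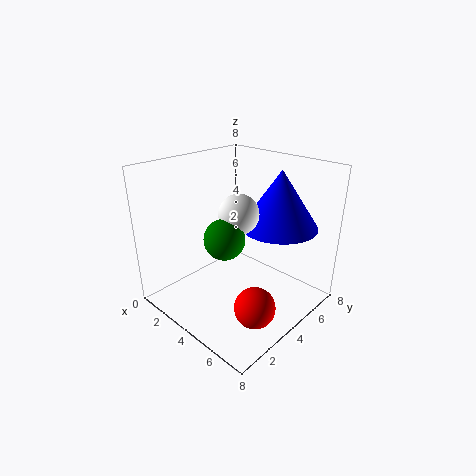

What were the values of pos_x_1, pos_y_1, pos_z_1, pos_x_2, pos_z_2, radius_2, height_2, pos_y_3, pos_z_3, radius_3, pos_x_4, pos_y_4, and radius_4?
pos_x_1 = 5, pos_y_1 = 3, pos_z_1 = 6, pos_x_2 = 6, pos_z_2 = 5, radius_2 = 2, height_2 = 3, pos_y_3 = 2, pos_z_3 = 2, radius_3 = 1, pos_x_4 = 5, pos_y_4 = 2, radius_4 = 1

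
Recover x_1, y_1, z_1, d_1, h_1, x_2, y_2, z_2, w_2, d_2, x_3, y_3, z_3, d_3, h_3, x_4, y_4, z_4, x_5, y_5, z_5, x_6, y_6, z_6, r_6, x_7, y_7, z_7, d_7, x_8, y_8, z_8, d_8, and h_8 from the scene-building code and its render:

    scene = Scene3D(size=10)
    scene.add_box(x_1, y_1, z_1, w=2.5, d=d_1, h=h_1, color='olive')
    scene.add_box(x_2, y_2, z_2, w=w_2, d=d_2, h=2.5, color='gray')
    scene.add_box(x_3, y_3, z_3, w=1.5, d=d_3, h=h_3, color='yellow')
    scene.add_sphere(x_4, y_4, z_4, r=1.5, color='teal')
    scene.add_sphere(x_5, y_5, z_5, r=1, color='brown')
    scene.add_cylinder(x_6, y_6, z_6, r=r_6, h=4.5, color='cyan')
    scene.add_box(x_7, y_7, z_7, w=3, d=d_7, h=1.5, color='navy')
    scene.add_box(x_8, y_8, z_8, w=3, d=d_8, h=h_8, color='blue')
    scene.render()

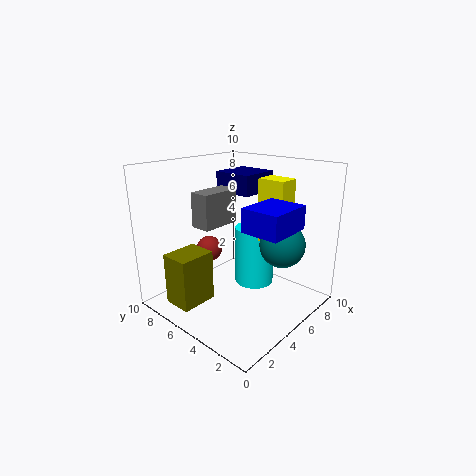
x_1 = 0.5, y_1 = 5.5, z_1 = 1, d_1 = 2, h_1 = 3.5, x_2 = 3.5, y_2 = 6.5, z_2 = 5.5, w_2 = 3, d_2 = 1.5, x_3 = 6.5, y_3 = 2.5, z_3 = 4.5, d_3 = 2, h_3 = 4.5, x_4 = 6, y_4 = 2, z_4 = 5, x_5 = 5.5, y_5 = 8.5, z_5 = 3, x_6 = 7.5, y_6 = 5.5, z_6 = 0.5, r_6 = 1.5, x_7 = 6.5, y_7 = 5.5, z_7 = 7.5, d_7 = 3, x_8 = 3, y_8 = 0.5, z_8 = 6.5, d_8 = 2.5, h_8 = 1.5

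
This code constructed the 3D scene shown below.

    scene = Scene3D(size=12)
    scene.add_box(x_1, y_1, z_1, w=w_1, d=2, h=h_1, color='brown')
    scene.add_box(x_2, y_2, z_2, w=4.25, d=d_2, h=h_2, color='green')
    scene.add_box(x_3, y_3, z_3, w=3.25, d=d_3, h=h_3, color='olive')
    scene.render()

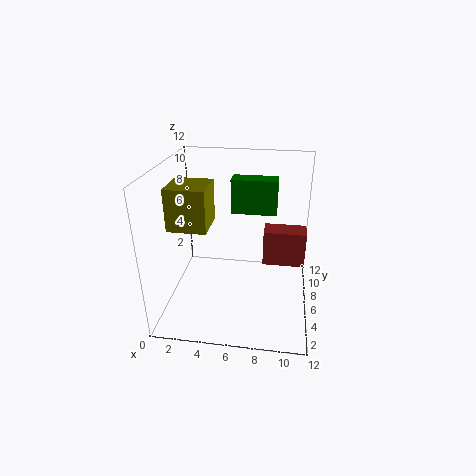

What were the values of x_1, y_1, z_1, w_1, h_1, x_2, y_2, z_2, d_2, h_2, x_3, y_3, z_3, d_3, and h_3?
x_1 = 8; y_1 = 7.75; z_1 = 2.5; w_1 = 3.75; h_1 = 3.25; x_2 = 4.75; y_2 = 9.75; z_2 = 6.5; d_2 = 1.75; h_2 = 3.25; x_3 = 0.5; y_3 = 4.25; z_3 = 7; d_3 = 3.25; h_3 = 3.5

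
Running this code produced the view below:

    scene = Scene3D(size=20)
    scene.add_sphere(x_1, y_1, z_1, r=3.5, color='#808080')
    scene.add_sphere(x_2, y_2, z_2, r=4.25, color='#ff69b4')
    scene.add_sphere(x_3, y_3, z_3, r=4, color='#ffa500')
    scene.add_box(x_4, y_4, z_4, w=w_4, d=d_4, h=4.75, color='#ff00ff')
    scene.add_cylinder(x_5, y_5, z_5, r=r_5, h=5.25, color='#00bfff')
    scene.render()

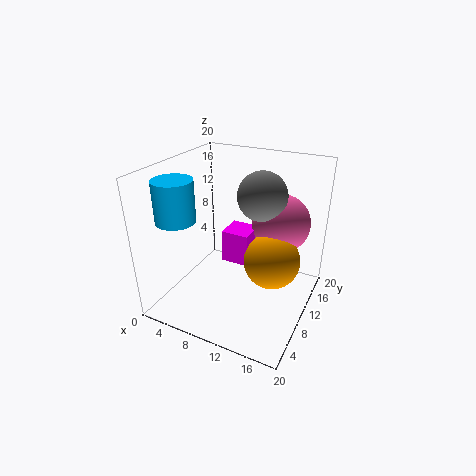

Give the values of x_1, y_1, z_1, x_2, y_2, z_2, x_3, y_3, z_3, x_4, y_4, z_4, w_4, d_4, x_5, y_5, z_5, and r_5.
x_1 = 12; y_1 = 13.5; z_1 = 15.25; x_2 = 14.25; y_2 = 15.5; z_2 = 10.75; x_3 = 14.5; y_3 = 11.75; z_3 = 6.5; x_4 = 7.25; y_4 = 10.25; z_4 = 5.5; w_4 = 4; d_4 = 4; x_5 = 4.75; y_5 = 3.5; z_5 = 14.25; r_5 = 2.5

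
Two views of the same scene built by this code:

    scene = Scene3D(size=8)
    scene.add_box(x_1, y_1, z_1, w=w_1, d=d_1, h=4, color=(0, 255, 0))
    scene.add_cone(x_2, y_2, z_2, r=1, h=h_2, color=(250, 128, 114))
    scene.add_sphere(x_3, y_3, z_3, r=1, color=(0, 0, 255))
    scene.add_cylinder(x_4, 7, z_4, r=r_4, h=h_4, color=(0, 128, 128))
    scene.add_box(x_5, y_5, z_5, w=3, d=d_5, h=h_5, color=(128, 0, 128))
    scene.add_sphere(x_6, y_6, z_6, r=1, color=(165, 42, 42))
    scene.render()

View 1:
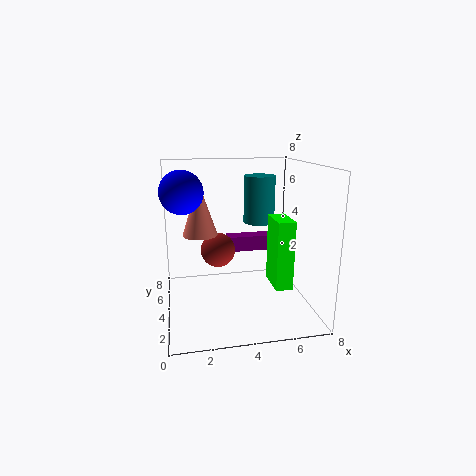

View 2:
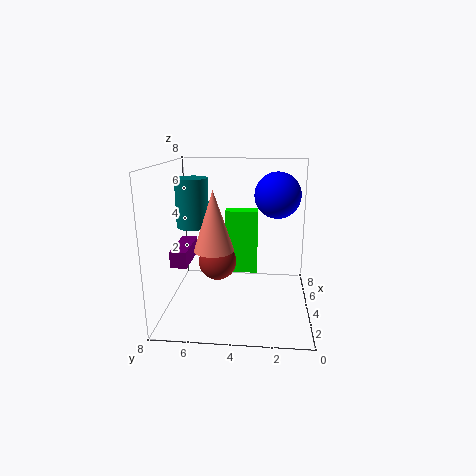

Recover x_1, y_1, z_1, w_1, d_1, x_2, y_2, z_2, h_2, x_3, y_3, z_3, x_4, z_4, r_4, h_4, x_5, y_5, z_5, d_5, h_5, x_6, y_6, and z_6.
x_1 = 6, y_1 = 3, z_1 = 1, w_1 = 1, d_1 = 2, x_2 = 2, y_2 = 5, z_2 = 4, h_2 = 3, x_3 = 1, y_3 = 2, z_3 = 7, x_4 = 6, z_4 = 4, r_4 = 1, h_4 = 3, x_5 = 4, y_5 = 7, z_5 = 2, d_5 = 1, h_5 = 1, x_6 = 3, y_6 = 5, z_6 = 3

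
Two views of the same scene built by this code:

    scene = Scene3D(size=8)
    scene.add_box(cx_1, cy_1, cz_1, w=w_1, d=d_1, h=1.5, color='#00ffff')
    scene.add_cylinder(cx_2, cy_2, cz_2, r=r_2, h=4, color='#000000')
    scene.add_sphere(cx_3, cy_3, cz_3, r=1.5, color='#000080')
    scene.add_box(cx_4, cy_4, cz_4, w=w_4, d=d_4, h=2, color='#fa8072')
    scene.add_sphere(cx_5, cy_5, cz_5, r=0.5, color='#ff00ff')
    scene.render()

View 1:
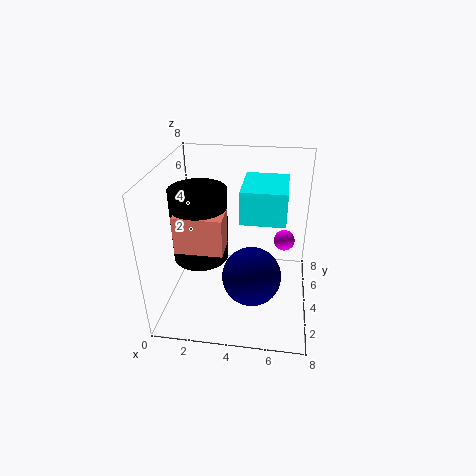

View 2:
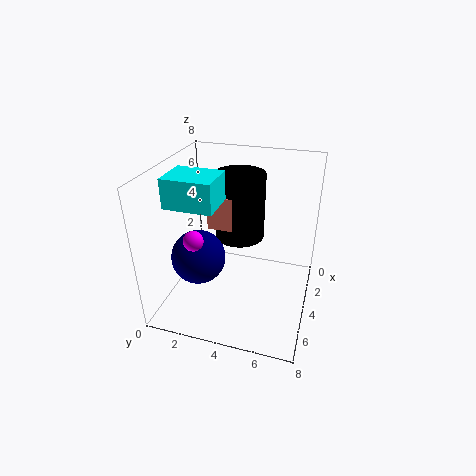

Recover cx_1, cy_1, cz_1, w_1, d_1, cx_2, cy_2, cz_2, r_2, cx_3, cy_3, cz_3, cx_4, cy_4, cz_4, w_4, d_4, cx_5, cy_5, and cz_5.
cx_1 = 4.5, cy_1 = 1, cz_1 = 6.5, w_1 = 2, d_1 = 2.5, cx_2 = 2, cy_2 = 3.5, cz_2 = 3, r_2 = 1.5, cx_3 = 5, cy_3 = 2, cz_3 = 3, cx_4 = 1, cy_4 = 2, cz_4 = 4, w_4 = 2.5, d_4 = 1.5, cx_5 = 6.5, cy_5 = 2.5, cz_5 = 5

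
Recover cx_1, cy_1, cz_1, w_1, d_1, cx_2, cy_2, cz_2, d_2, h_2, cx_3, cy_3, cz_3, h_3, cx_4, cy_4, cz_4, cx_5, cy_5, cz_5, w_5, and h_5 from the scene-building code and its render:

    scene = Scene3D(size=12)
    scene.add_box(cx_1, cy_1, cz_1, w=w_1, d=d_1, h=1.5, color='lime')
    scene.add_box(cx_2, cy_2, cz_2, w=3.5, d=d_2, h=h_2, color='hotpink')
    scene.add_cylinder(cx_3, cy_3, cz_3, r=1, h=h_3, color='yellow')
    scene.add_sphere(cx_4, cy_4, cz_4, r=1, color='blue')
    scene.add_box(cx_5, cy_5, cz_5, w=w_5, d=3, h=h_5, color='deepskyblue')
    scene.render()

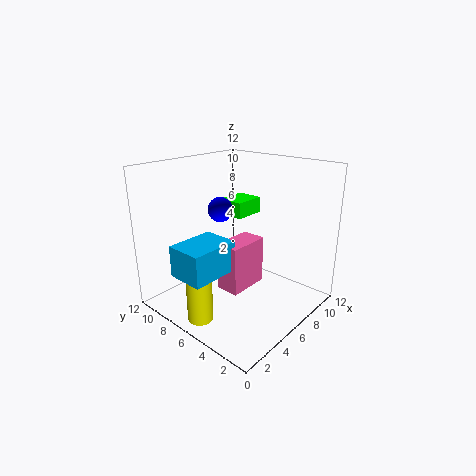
cx_1 = 8.5
cy_1 = 8
cz_1 = 6.5
w_1 = 3
d_1 = 2.5
cx_2 = 4
cy_2 = 4.5
cz_2 = 2
d_2 = 2
h_2 = 4
cx_3 = 1.5
cy_3 = 6
cz_3 = 0.5
h_3 = 5.5
cx_4 = 5
cy_4 = 7
cz_4 = 8.5
cx_5 = 0.5
cy_5 = 5
cz_5 = 4
w_5 = 4
h_5 = 2.5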